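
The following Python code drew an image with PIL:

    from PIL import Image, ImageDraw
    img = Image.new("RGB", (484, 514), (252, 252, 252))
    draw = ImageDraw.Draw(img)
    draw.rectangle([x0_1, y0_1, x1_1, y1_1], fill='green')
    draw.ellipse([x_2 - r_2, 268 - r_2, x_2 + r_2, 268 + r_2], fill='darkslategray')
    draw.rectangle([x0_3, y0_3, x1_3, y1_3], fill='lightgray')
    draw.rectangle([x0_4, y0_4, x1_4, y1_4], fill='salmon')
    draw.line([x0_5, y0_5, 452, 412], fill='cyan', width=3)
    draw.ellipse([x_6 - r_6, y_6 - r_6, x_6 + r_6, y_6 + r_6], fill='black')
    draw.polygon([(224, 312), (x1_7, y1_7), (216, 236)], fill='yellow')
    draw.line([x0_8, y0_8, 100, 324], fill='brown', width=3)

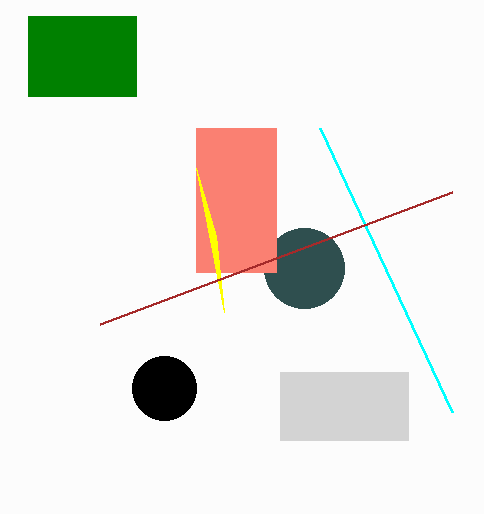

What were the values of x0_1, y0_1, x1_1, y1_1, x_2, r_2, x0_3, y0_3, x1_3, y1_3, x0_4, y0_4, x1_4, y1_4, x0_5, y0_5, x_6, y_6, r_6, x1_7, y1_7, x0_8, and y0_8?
x0_1 = 28, y0_1 = 16, x1_1 = 136, y1_1 = 96, x_2 = 304, r_2 = 40, x0_3 = 280, y0_3 = 372, x1_3 = 408, y1_3 = 440, x0_4 = 196, y0_4 = 128, x1_4 = 276, y1_4 = 272, x0_5 = 320, y0_5 = 128, x_6 = 164, y_6 = 388, r_6 = 32, x1_7 = 196, y1_7 = 168, x0_8 = 452, y0_8 = 192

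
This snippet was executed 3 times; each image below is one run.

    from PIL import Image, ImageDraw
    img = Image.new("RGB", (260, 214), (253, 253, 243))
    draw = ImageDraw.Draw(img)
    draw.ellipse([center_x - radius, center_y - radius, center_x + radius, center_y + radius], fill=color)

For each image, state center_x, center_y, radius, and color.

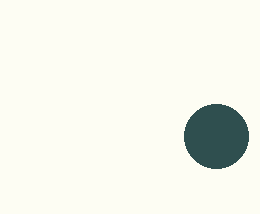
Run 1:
center_x = 216; center_y = 136; radius = 32; color = 'darkslategray'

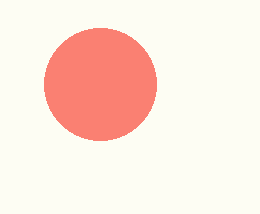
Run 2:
center_x = 100, center_y = 84, radius = 56, color = 'salmon'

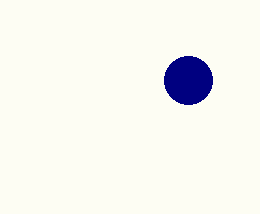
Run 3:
center_x = 188
center_y = 80
radius = 24
color = 'navy'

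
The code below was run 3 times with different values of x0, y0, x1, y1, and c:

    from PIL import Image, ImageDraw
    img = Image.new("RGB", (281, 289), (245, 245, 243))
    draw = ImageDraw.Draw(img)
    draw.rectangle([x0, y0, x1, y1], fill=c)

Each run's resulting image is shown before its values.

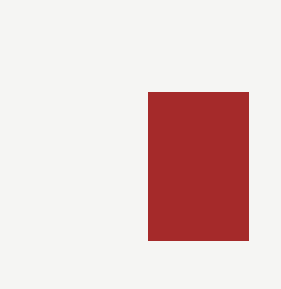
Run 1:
x0 = 148
y0 = 92
x1 = 248
y1 = 240
c = 'brown'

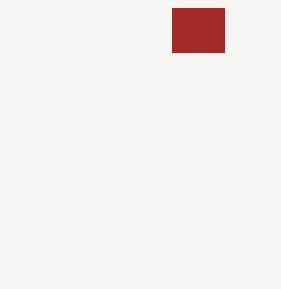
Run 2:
x0 = 172; y0 = 8; x1 = 224; y1 = 52; c = 'brown'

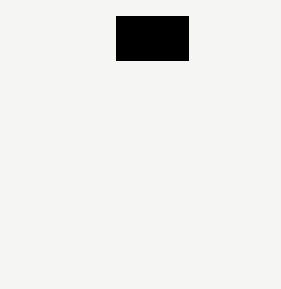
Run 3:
x0 = 116; y0 = 16; x1 = 188; y1 = 60; c = 'black'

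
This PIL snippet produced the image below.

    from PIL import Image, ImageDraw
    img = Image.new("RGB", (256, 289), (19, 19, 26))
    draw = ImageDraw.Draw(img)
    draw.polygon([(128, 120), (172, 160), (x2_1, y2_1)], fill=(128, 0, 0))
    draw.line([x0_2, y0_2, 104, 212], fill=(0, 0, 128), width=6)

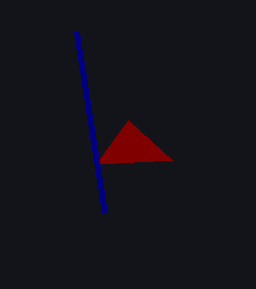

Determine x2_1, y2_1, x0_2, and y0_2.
x2_1 = 96
y2_1 = 164
x0_2 = 76
y0_2 = 32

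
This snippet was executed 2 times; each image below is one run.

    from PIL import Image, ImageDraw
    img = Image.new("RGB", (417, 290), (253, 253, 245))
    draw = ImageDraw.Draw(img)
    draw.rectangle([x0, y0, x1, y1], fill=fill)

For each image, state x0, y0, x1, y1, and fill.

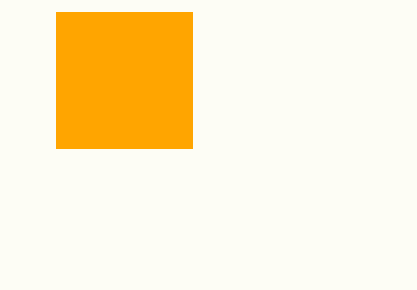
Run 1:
x0 = 56
y0 = 12
x1 = 192
y1 = 148
fill = 'orange'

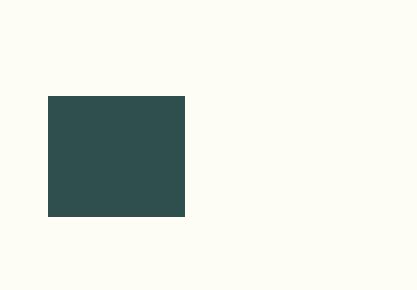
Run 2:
x0 = 48
y0 = 96
x1 = 184
y1 = 216
fill = 'darkslategray'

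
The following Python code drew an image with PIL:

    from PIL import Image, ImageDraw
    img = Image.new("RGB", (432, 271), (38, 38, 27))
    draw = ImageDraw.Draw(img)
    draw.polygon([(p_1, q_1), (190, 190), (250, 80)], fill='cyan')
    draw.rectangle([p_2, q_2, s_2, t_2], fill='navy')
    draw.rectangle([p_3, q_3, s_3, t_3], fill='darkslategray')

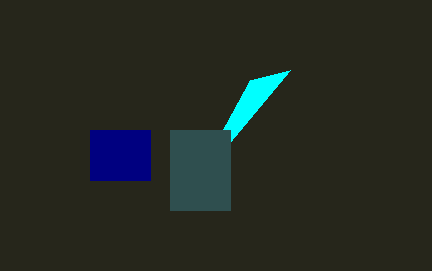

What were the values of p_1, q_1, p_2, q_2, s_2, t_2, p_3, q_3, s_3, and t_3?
p_1 = 290
q_1 = 70
p_2 = 90
q_2 = 130
s_2 = 150
t_2 = 180
p_3 = 170
q_3 = 130
s_3 = 230
t_3 = 210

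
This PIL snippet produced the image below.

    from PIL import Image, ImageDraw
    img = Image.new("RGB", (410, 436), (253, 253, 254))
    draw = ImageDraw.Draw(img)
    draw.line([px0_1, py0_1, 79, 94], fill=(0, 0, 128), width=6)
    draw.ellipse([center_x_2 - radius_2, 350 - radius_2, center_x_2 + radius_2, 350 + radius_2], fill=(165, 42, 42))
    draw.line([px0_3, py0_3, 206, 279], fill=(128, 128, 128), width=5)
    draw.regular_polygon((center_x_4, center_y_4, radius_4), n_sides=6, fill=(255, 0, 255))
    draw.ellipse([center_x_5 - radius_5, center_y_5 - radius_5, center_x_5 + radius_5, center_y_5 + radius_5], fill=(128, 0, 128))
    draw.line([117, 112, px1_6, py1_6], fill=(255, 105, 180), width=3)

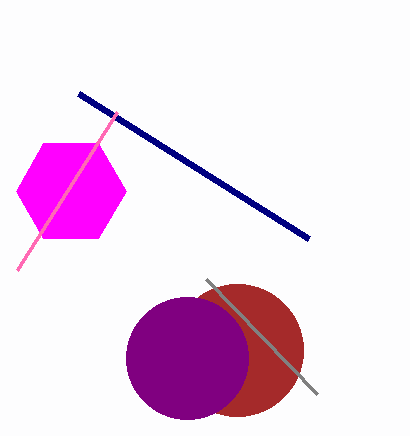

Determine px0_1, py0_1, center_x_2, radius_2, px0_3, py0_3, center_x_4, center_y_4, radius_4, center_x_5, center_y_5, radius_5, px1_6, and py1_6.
px0_1 = 309; py0_1 = 239; center_x_2 = 237; radius_2 = 66; px0_3 = 317; py0_3 = 394; center_x_4 = 71; center_y_4 = 191; radius_4 = 55; center_x_5 = 187; center_y_5 = 358; radius_5 = 61; px1_6 = 17; py1_6 = 270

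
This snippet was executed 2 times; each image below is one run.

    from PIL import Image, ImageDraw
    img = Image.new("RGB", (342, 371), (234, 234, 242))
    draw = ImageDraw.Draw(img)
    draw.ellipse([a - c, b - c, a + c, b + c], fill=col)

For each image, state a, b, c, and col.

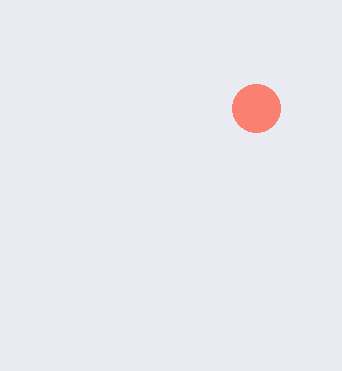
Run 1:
a = 256; b = 108; c = 24; col = 'salmon'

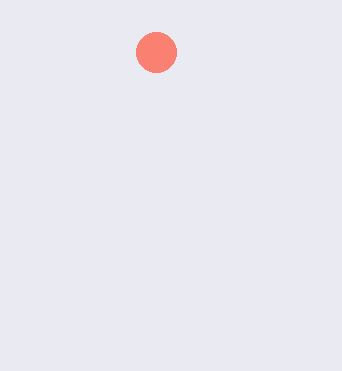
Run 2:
a = 156; b = 52; c = 20; col = 'salmon'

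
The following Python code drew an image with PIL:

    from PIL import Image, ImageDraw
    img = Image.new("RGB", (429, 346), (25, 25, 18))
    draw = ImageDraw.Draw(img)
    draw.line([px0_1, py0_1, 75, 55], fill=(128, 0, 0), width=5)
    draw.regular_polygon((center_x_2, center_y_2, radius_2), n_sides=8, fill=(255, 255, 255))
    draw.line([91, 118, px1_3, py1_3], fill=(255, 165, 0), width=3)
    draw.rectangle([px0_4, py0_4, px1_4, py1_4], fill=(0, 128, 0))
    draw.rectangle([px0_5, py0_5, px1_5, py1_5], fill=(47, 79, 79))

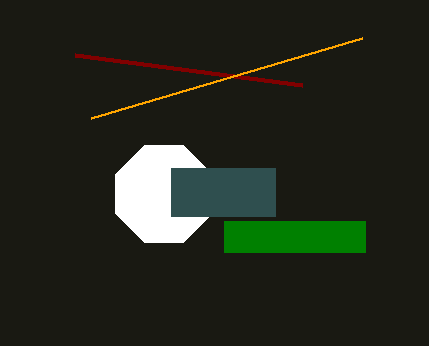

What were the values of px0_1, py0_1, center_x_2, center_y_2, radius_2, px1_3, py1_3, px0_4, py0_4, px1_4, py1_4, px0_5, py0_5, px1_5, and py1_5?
px0_1 = 302, py0_1 = 85, center_x_2 = 164, center_y_2 = 194, radius_2 = 52, px1_3 = 362, py1_3 = 38, px0_4 = 224, py0_4 = 221, px1_4 = 365, py1_4 = 252, px0_5 = 171, py0_5 = 168, px1_5 = 275, py1_5 = 216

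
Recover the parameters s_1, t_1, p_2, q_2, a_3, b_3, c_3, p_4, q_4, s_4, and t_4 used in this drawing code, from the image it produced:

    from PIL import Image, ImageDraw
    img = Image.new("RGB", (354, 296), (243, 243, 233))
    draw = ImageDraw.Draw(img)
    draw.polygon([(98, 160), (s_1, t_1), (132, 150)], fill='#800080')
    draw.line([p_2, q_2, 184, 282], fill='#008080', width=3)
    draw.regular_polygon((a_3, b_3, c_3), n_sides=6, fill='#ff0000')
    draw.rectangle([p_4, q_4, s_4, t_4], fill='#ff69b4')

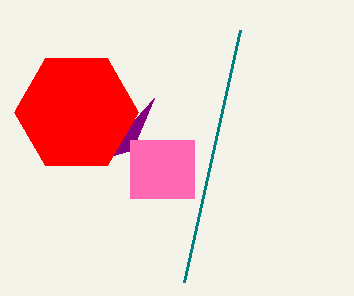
s_1 = 154; t_1 = 98; p_2 = 240; q_2 = 30; a_3 = 76; b_3 = 112; c_3 = 62; p_4 = 130; q_4 = 140; s_4 = 194; t_4 = 198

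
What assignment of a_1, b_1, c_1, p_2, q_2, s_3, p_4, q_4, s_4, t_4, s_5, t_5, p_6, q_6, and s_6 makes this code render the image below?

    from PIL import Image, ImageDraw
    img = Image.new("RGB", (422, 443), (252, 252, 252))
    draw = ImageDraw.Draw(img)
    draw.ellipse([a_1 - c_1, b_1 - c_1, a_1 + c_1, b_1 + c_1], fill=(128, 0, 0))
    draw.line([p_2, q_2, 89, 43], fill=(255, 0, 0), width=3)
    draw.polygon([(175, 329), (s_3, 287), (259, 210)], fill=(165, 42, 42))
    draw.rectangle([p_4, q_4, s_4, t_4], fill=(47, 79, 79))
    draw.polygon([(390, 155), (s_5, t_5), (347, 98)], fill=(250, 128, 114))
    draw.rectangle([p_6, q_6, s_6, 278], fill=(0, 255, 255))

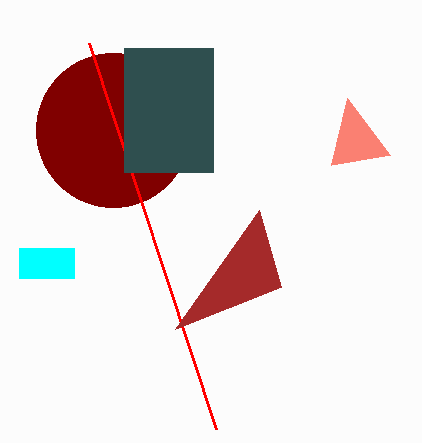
a_1 = 113; b_1 = 130; c_1 = 77; p_2 = 216; q_2 = 429; s_3 = 281; p_4 = 124; q_4 = 48; s_4 = 213; t_4 = 172; s_5 = 331; t_5 = 165; p_6 = 19; q_6 = 248; s_6 = 74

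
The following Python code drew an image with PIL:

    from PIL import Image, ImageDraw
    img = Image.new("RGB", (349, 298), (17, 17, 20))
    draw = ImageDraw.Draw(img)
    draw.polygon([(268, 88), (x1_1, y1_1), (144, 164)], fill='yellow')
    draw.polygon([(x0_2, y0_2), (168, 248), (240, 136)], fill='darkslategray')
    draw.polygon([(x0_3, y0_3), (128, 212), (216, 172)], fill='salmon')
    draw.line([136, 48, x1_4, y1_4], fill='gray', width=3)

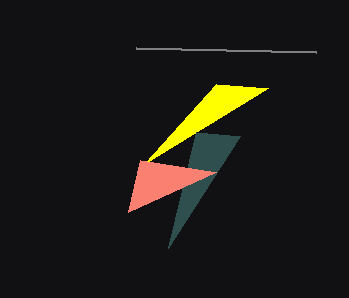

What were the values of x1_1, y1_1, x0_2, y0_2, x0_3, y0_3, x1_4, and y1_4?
x1_1 = 216, y1_1 = 84, x0_2 = 196, y0_2 = 132, x0_3 = 140, y0_3 = 160, x1_4 = 316, y1_4 = 52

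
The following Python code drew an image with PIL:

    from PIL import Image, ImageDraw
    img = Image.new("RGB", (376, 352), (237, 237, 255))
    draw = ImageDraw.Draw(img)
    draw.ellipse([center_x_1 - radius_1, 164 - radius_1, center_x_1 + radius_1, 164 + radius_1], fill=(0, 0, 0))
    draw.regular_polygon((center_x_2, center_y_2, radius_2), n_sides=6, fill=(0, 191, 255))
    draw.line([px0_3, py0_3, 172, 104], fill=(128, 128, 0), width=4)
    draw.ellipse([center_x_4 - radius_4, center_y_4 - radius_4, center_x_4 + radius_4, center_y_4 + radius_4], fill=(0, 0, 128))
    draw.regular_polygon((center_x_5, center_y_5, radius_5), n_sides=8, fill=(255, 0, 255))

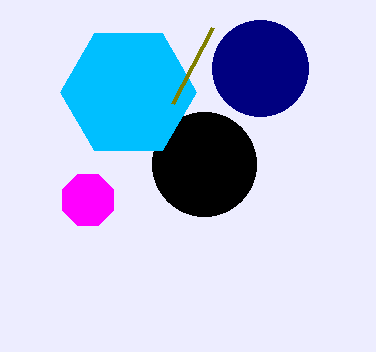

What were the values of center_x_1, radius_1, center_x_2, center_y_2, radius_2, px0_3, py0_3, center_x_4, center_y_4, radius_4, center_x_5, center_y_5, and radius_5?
center_x_1 = 204, radius_1 = 52, center_x_2 = 128, center_y_2 = 92, radius_2 = 68, px0_3 = 212, py0_3 = 28, center_x_4 = 260, center_y_4 = 68, radius_4 = 48, center_x_5 = 88, center_y_5 = 200, radius_5 = 28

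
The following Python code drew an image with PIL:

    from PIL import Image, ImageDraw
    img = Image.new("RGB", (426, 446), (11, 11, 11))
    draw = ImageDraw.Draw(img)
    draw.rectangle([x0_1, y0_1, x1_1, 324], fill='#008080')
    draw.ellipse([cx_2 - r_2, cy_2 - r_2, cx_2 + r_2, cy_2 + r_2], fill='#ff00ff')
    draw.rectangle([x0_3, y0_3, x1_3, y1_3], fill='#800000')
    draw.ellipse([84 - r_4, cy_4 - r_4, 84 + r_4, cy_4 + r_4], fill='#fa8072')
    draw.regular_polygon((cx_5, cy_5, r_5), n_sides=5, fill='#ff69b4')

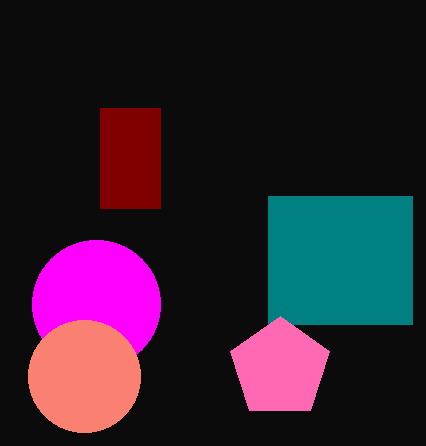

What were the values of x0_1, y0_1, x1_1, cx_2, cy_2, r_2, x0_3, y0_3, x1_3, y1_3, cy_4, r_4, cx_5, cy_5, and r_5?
x0_1 = 268, y0_1 = 196, x1_1 = 412, cx_2 = 96, cy_2 = 304, r_2 = 64, x0_3 = 100, y0_3 = 108, x1_3 = 160, y1_3 = 208, cy_4 = 376, r_4 = 56, cx_5 = 280, cy_5 = 368, r_5 = 52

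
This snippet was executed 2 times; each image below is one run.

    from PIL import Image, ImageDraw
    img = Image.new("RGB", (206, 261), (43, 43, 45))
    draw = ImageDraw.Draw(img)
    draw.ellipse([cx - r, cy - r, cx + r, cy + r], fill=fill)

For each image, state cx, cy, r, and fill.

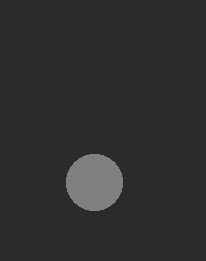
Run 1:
cx = 94
cy = 182
r = 28
fill = 'gray'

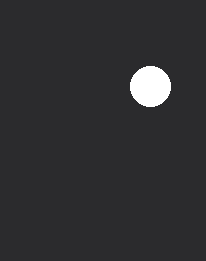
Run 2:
cx = 150, cy = 86, r = 20, fill = 'white'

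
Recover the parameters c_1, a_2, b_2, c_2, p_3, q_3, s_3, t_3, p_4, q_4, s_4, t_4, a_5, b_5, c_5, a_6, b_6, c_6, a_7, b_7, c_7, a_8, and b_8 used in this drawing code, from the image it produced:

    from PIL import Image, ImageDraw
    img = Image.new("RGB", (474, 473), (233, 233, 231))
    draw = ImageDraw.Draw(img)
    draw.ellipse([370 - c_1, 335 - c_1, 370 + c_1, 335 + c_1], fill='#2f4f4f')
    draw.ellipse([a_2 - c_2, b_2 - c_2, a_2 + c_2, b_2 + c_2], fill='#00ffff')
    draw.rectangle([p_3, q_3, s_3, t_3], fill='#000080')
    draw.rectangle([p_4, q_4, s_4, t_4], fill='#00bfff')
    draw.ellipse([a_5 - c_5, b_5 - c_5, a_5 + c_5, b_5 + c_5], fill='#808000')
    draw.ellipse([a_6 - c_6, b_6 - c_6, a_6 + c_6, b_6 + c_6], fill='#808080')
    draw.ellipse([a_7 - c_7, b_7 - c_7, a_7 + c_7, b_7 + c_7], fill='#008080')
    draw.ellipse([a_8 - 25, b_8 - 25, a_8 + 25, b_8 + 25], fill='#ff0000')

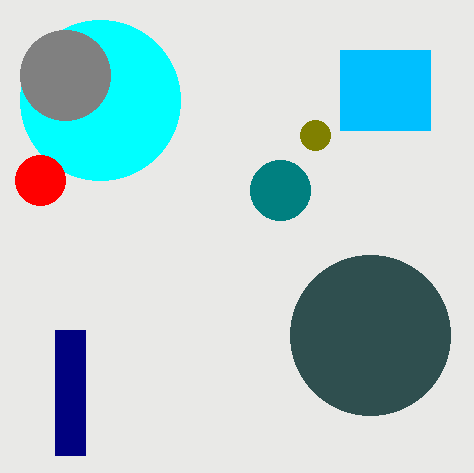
c_1 = 80, a_2 = 100, b_2 = 100, c_2 = 80, p_3 = 55, q_3 = 330, s_3 = 85, t_3 = 455, p_4 = 340, q_4 = 50, s_4 = 430, t_4 = 130, a_5 = 315, b_5 = 135, c_5 = 15, a_6 = 65, b_6 = 75, c_6 = 45, a_7 = 280, b_7 = 190, c_7 = 30, a_8 = 40, b_8 = 180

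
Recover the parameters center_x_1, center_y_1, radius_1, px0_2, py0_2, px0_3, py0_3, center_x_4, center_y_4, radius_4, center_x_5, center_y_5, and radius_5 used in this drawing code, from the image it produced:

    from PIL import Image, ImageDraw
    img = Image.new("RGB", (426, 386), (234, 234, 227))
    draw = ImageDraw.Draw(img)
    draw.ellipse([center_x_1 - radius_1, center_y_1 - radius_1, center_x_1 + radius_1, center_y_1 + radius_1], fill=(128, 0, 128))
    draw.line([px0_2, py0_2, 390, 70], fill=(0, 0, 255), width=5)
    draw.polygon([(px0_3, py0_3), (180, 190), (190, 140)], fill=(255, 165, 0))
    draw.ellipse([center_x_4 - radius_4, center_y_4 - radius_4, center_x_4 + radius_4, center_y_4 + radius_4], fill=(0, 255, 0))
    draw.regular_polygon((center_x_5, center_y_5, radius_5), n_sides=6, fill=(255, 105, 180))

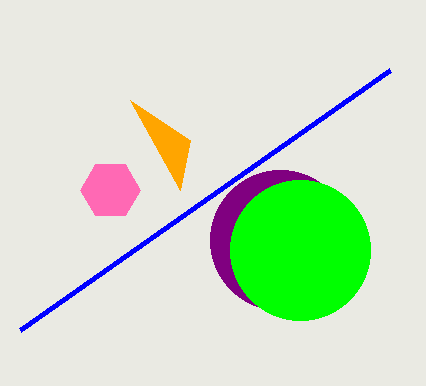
center_x_1 = 280; center_y_1 = 240; radius_1 = 70; px0_2 = 20; py0_2 = 330; px0_3 = 130; py0_3 = 100; center_x_4 = 300; center_y_4 = 250; radius_4 = 70; center_x_5 = 110; center_y_5 = 190; radius_5 = 30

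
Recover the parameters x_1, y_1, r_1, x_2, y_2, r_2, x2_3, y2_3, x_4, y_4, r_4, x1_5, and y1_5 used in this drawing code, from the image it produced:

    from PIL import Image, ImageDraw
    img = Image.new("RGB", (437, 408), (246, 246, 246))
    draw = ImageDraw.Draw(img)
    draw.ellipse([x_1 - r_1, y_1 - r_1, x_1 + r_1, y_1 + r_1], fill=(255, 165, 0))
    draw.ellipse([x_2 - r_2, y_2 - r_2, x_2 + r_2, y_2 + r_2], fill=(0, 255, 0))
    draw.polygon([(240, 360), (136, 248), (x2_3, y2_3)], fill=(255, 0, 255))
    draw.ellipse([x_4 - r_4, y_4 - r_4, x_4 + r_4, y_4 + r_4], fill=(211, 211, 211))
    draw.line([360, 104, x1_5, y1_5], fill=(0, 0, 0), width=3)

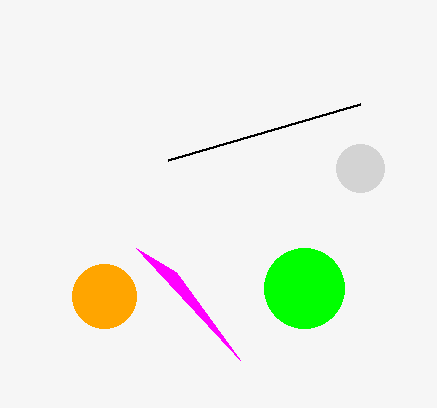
x_1 = 104; y_1 = 296; r_1 = 32; x_2 = 304; y_2 = 288; r_2 = 40; x2_3 = 176; y2_3 = 272; x_4 = 360; y_4 = 168; r_4 = 24; x1_5 = 168; y1_5 = 160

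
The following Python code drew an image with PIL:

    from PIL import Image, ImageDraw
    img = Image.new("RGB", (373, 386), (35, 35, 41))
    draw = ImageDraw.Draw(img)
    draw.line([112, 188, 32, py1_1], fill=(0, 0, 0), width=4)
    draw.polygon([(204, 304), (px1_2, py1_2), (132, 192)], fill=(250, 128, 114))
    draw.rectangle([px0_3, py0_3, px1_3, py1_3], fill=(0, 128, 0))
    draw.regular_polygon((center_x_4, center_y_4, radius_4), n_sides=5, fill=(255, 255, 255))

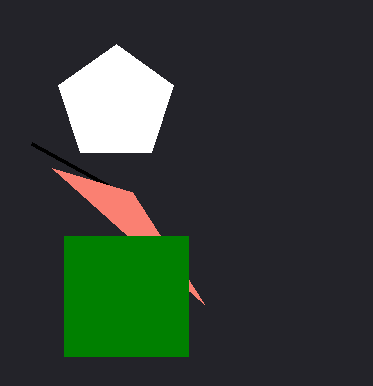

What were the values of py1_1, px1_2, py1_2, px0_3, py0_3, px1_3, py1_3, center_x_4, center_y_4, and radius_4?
py1_1 = 144
px1_2 = 52
py1_2 = 168
px0_3 = 64
py0_3 = 236
px1_3 = 188
py1_3 = 356
center_x_4 = 116
center_y_4 = 104
radius_4 = 60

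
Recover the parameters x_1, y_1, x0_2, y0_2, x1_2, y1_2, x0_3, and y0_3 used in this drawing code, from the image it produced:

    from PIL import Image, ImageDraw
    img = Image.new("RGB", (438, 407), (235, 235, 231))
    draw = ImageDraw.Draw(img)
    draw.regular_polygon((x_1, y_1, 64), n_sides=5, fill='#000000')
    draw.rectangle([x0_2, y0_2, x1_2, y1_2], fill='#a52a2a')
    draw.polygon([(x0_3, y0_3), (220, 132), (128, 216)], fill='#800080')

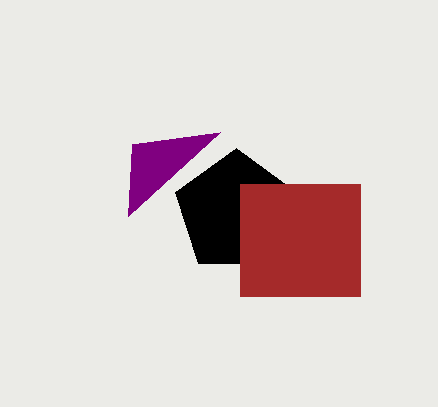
x_1 = 236, y_1 = 212, x0_2 = 240, y0_2 = 184, x1_2 = 360, y1_2 = 296, x0_3 = 132, y0_3 = 144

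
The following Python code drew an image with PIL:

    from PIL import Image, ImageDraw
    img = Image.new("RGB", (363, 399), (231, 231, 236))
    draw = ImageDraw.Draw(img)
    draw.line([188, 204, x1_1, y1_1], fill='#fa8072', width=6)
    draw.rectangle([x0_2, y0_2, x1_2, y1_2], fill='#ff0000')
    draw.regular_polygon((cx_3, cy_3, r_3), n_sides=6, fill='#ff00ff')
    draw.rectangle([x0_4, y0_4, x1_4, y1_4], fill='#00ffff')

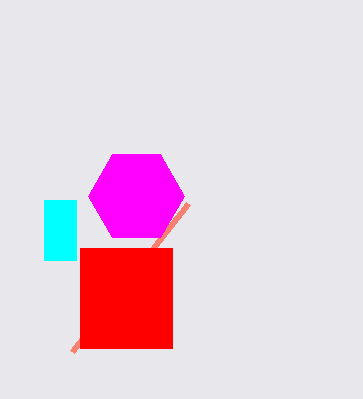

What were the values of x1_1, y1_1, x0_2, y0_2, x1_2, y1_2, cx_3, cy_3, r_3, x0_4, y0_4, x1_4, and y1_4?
x1_1 = 72, y1_1 = 352, x0_2 = 80, y0_2 = 248, x1_2 = 172, y1_2 = 348, cx_3 = 136, cy_3 = 196, r_3 = 48, x0_4 = 44, y0_4 = 200, x1_4 = 76, y1_4 = 260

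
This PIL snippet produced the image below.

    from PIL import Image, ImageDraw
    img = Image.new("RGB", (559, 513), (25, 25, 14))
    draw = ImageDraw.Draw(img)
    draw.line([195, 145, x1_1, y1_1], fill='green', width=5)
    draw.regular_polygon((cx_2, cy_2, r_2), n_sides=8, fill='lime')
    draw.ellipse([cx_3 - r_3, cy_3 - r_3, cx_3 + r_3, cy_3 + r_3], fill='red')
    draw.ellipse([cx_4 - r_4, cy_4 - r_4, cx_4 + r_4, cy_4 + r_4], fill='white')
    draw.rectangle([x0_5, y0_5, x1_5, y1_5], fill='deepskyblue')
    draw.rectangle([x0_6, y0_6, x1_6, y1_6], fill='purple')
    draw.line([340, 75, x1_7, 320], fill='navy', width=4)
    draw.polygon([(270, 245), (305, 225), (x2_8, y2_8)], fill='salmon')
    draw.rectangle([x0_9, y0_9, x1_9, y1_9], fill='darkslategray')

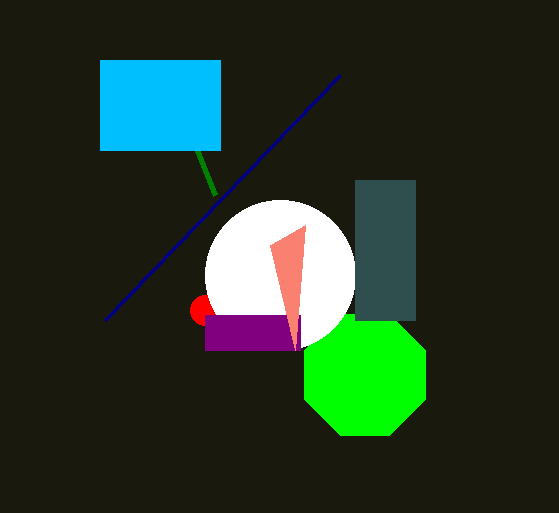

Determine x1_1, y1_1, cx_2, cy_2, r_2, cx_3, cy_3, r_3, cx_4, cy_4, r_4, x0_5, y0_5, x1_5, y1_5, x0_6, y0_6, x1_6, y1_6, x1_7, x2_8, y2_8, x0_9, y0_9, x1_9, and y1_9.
x1_1 = 215; y1_1 = 195; cx_2 = 365; cy_2 = 375; r_2 = 65; cx_3 = 205; cy_3 = 310; r_3 = 15; cx_4 = 280; cy_4 = 275; r_4 = 75; x0_5 = 100; y0_5 = 60; x1_5 = 220; y1_5 = 150; x0_6 = 205; y0_6 = 315; x1_6 = 300; y1_6 = 350; x1_7 = 105; x2_8 = 295; y2_8 = 350; x0_9 = 355; y0_9 = 180; x1_9 = 415; y1_9 = 320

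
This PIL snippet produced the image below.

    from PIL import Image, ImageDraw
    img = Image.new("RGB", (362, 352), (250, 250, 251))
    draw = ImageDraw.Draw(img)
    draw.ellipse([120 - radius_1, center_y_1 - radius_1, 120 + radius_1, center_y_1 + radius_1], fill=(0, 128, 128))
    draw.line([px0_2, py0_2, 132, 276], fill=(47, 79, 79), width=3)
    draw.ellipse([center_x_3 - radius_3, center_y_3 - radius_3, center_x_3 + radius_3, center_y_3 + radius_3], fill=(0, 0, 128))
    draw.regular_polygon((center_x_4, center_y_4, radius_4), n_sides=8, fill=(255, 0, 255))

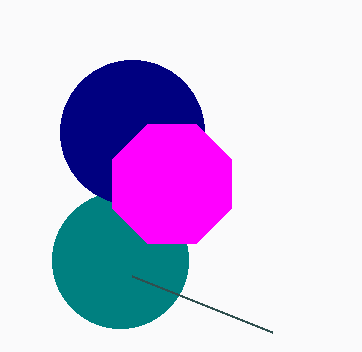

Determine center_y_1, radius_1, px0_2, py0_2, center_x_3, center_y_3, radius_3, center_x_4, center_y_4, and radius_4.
center_y_1 = 260; radius_1 = 68; px0_2 = 272; py0_2 = 332; center_x_3 = 132; center_y_3 = 132; radius_3 = 72; center_x_4 = 172; center_y_4 = 184; radius_4 = 64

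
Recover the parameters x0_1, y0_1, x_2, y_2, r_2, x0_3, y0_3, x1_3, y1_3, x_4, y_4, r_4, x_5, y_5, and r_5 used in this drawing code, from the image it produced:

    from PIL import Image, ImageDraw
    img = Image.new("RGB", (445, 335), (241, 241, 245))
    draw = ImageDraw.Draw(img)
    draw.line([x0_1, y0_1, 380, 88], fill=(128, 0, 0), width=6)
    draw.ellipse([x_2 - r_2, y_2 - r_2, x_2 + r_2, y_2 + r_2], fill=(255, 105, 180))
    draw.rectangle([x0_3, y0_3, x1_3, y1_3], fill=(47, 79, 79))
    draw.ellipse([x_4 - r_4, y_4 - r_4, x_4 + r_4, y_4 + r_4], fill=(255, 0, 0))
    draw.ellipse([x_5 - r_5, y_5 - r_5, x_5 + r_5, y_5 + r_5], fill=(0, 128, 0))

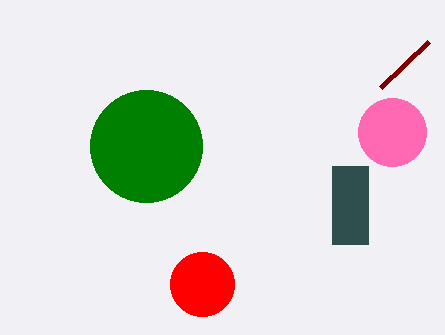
x0_1 = 428, y0_1 = 42, x_2 = 392, y_2 = 132, r_2 = 34, x0_3 = 332, y0_3 = 166, x1_3 = 368, y1_3 = 244, x_4 = 202, y_4 = 284, r_4 = 32, x_5 = 146, y_5 = 146, r_5 = 56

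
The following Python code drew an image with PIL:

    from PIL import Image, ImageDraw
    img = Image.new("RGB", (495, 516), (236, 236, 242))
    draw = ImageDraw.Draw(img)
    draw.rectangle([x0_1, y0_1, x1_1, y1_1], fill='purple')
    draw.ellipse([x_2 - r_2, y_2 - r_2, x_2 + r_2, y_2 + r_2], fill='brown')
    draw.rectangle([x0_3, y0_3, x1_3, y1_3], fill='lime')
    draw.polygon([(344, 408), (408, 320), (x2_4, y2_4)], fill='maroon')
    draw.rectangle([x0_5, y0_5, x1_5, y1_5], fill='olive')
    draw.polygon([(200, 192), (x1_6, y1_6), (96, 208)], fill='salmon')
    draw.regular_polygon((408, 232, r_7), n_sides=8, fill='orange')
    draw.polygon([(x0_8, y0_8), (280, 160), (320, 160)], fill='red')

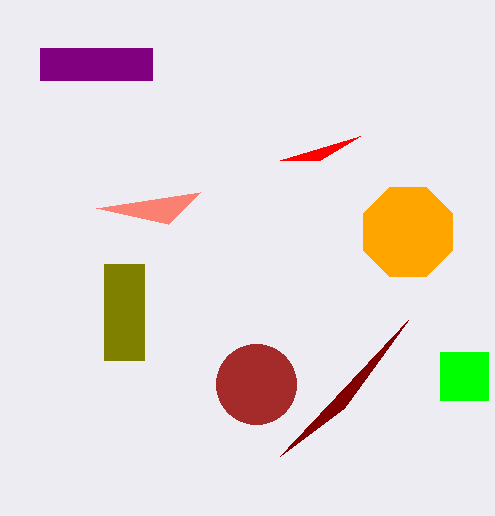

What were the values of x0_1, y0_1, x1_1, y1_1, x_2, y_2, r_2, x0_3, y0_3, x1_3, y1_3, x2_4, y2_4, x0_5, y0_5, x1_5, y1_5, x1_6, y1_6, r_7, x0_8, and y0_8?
x0_1 = 40
y0_1 = 48
x1_1 = 152
y1_1 = 80
x_2 = 256
y_2 = 384
r_2 = 40
x0_3 = 440
y0_3 = 352
x1_3 = 488
y1_3 = 400
x2_4 = 280
y2_4 = 456
x0_5 = 104
y0_5 = 264
x1_5 = 144
y1_5 = 360
x1_6 = 168
y1_6 = 224
r_7 = 48
x0_8 = 360
y0_8 = 136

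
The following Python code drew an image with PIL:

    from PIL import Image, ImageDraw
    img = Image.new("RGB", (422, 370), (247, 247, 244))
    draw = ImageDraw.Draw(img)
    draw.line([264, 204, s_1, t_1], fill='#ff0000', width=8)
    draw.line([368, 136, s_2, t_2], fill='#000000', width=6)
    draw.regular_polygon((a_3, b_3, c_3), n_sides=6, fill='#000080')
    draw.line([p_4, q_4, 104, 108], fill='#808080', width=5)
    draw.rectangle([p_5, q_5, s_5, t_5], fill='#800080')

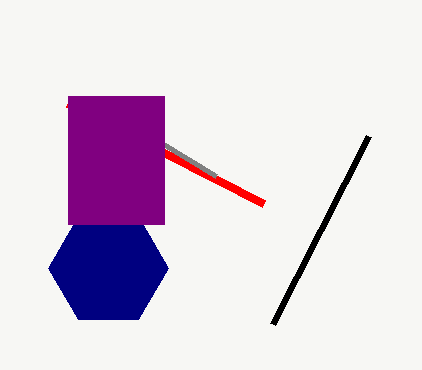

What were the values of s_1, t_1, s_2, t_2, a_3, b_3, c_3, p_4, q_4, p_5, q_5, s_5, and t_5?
s_1 = 68
t_1 = 104
s_2 = 272
t_2 = 324
a_3 = 108
b_3 = 268
c_3 = 60
p_4 = 216
q_4 = 176
p_5 = 68
q_5 = 96
s_5 = 164
t_5 = 224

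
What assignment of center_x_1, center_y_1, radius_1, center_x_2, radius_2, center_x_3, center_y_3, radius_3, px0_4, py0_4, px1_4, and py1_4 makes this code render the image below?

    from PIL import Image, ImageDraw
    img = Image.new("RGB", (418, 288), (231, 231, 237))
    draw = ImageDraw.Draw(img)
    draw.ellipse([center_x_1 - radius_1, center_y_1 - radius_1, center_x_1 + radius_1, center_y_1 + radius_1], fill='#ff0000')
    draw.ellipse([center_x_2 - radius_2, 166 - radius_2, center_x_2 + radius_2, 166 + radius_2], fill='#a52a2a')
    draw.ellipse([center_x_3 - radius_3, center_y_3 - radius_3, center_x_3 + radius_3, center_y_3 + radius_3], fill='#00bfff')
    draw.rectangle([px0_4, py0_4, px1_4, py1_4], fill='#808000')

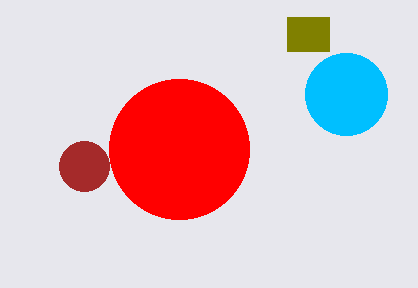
center_x_1 = 179; center_y_1 = 149; radius_1 = 70; center_x_2 = 84; radius_2 = 25; center_x_3 = 346; center_y_3 = 94; radius_3 = 41; px0_4 = 287; py0_4 = 17; px1_4 = 329; py1_4 = 51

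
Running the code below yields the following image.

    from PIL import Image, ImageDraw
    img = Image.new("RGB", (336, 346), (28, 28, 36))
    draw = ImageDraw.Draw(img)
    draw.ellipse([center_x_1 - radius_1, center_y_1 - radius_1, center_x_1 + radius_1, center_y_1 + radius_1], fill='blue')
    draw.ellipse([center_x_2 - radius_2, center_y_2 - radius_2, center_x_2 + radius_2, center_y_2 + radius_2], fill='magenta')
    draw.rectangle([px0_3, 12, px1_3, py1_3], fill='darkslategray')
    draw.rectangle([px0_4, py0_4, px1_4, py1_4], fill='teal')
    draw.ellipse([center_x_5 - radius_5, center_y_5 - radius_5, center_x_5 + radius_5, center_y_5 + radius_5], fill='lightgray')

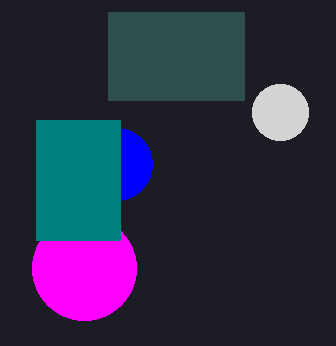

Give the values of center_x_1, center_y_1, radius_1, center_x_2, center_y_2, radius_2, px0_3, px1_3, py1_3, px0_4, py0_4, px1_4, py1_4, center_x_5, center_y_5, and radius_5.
center_x_1 = 116
center_y_1 = 164
radius_1 = 36
center_x_2 = 84
center_y_2 = 268
radius_2 = 52
px0_3 = 108
px1_3 = 244
py1_3 = 100
px0_4 = 36
py0_4 = 120
px1_4 = 120
py1_4 = 240
center_x_5 = 280
center_y_5 = 112
radius_5 = 28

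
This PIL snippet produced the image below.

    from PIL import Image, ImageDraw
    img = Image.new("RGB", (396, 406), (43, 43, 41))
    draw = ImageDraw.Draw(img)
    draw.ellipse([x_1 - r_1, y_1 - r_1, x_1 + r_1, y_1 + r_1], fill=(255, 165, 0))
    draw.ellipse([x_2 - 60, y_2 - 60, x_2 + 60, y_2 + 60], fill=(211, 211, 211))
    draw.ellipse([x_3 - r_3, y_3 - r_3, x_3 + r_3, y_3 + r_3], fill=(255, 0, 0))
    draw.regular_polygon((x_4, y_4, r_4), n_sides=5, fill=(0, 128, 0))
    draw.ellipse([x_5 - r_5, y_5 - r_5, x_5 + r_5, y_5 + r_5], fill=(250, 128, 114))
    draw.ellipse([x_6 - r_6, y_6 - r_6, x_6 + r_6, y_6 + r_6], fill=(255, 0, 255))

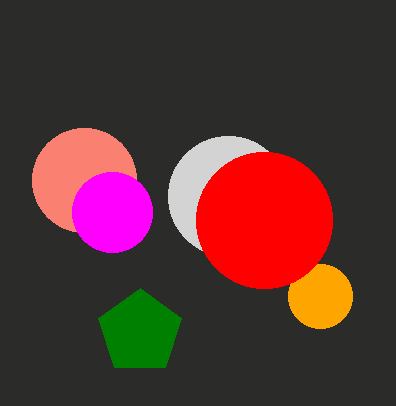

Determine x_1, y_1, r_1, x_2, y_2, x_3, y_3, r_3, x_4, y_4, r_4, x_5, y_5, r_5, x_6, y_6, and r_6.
x_1 = 320, y_1 = 296, r_1 = 32, x_2 = 228, y_2 = 196, x_3 = 264, y_3 = 220, r_3 = 68, x_4 = 140, y_4 = 332, r_4 = 44, x_5 = 84, y_5 = 180, r_5 = 52, x_6 = 112, y_6 = 212, r_6 = 40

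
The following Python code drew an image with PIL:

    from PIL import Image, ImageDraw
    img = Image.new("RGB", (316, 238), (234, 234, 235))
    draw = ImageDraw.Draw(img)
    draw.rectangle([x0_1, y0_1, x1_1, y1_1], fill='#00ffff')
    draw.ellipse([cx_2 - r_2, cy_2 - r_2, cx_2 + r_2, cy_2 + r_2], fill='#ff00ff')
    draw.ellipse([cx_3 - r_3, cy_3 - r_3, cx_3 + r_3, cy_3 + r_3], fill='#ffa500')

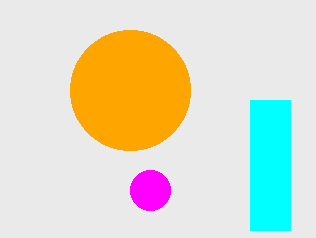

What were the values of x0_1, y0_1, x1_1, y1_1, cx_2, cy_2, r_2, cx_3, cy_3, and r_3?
x0_1 = 250, y0_1 = 100, x1_1 = 290, y1_1 = 230, cx_2 = 150, cy_2 = 190, r_2 = 20, cx_3 = 130, cy_3 = 90, r_3 = 60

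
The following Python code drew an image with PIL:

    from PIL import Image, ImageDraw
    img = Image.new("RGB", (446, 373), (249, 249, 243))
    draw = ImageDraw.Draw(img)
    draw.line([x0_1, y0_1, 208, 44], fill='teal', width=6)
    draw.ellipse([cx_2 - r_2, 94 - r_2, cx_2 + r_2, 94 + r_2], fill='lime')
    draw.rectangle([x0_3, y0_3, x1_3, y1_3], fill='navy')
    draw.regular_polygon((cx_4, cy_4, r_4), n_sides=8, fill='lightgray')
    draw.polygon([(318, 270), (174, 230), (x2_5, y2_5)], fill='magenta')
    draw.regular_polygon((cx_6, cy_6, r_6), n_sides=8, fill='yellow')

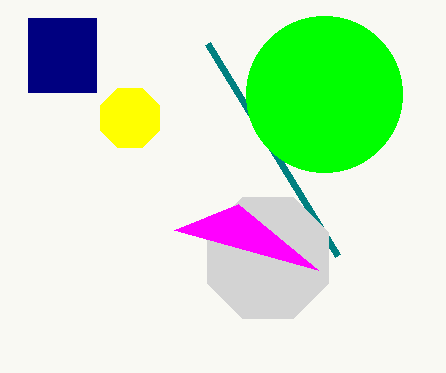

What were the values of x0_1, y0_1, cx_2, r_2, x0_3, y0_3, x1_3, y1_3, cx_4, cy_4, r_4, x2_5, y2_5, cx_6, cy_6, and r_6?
x0_1 = 338
y0_1 = 256
cx_2 = 324
r_2 = 78
x0_3 = 28
y0_3 = 18
x1_3 = 96
y1_3 = 92
cx_4 = 268
cy_4 = 258
r_4 = 66
x2_5 = 238
y2_5 = 204
cx_6 = 130
cy_6 = 118
r_6 = 32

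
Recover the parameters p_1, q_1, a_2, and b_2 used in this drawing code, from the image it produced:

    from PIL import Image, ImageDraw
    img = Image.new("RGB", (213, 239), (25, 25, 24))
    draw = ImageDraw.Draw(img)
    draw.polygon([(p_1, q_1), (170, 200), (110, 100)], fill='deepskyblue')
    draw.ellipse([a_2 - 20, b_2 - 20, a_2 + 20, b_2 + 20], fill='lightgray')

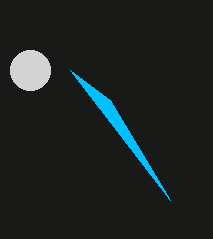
p_1 = 70; q_1 = 70; a_2 = 30; b_2 = 70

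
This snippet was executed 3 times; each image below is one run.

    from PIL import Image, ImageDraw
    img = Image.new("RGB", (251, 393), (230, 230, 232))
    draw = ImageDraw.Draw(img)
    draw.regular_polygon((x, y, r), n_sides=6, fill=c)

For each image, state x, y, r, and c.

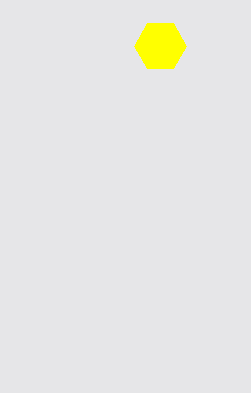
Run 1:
x = 160
y = 46
r = 26
c = 'yellow'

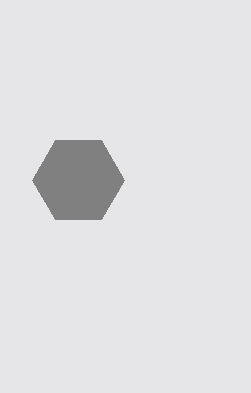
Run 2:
x = 78, y = 180, r = 46, c = 'gray'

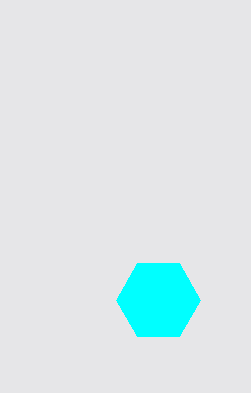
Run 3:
x = 158; y = 300; r = 42; c = 'cyan'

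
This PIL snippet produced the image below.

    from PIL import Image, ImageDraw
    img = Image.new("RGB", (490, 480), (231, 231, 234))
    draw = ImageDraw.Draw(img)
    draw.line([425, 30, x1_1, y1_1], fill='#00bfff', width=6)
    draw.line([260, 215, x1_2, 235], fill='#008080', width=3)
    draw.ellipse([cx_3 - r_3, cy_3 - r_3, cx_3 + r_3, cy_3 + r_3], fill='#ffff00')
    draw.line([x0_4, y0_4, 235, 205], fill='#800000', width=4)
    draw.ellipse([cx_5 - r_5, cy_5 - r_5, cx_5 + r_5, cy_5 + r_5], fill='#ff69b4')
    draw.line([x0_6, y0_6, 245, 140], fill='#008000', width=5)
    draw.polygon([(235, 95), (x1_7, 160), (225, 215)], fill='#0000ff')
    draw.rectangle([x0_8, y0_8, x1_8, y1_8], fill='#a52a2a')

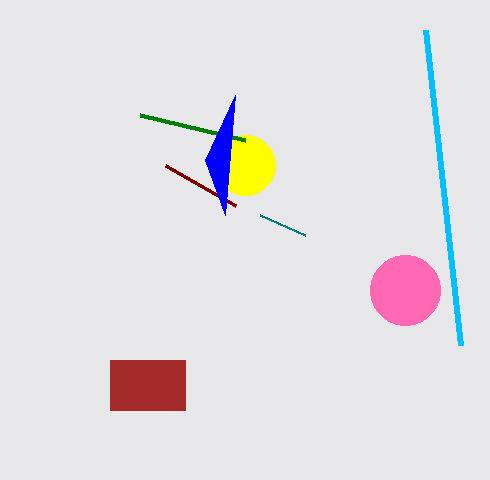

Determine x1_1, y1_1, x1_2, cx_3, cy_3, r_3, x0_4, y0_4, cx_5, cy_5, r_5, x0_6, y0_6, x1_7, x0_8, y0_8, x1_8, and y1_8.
x1_1 = 460
y1_1 = 345
x1_2 = 305
cx_3 = 245
cy_3 = 165
r_3 = 30
x0_4 = 165
y0_4 = 165
cx_5 = 405
cy_5 = 290
r_5 = 35
x0_6 = 140
y0_6 = 115
x1_7 = 205
x0_8 = 110
y0_8 = 360
x1_8 = 185
y1_8 = 410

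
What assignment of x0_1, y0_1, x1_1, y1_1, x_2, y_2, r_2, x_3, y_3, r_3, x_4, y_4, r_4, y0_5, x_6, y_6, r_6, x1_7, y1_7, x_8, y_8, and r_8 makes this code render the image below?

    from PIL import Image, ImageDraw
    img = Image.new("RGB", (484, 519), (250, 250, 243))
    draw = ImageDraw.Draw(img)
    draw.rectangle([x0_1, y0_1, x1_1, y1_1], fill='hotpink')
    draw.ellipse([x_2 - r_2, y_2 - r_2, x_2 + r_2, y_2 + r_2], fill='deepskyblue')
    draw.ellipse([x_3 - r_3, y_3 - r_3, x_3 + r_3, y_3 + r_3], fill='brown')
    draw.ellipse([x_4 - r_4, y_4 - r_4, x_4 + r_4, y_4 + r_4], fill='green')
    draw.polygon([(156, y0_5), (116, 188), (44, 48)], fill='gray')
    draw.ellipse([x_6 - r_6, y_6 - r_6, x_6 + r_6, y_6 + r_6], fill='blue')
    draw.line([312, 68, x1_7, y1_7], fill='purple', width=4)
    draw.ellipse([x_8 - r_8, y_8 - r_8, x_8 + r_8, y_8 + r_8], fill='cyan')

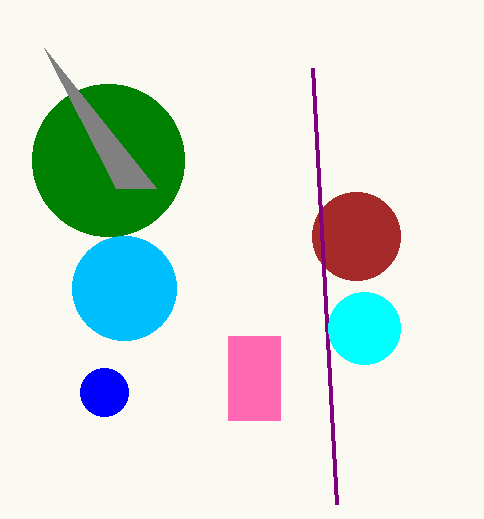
x0_1 = 228
y0_1 = 336
x1_1 = 280
y1_1 = 420
x_2 = 124
y_2 = 288
r_2 = 52
x_3 = 356
y_3 = 236
r_3 = 44
x_4 = 108
y_4 = 160
r_4 = 76
y0_5 = 188
x_6 = 104
y_6 = 392
r_6 = 24
x1_7 = 336
y1_7 = 504
x_8 = 364
y_8 = 328
r_8 = 36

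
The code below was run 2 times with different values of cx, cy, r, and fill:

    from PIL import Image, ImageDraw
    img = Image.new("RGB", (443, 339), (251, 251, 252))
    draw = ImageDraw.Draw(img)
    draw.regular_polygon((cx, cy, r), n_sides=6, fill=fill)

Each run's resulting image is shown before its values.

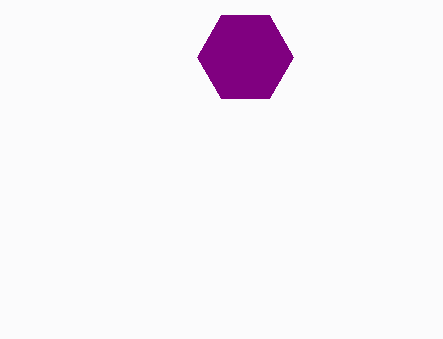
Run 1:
cx = 245; cy = 57; r = 48; fill = 'purple'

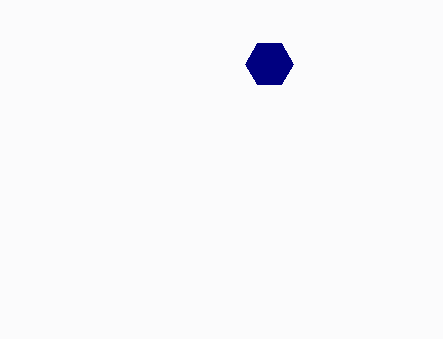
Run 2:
cx = 269, cy = 64, r = 24, fill = 'navy'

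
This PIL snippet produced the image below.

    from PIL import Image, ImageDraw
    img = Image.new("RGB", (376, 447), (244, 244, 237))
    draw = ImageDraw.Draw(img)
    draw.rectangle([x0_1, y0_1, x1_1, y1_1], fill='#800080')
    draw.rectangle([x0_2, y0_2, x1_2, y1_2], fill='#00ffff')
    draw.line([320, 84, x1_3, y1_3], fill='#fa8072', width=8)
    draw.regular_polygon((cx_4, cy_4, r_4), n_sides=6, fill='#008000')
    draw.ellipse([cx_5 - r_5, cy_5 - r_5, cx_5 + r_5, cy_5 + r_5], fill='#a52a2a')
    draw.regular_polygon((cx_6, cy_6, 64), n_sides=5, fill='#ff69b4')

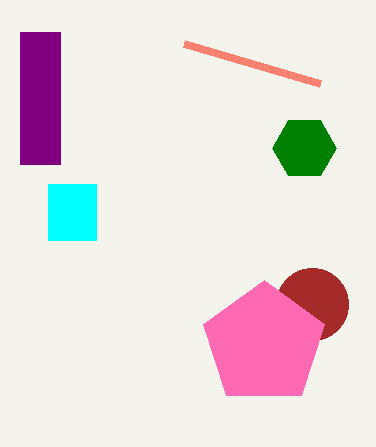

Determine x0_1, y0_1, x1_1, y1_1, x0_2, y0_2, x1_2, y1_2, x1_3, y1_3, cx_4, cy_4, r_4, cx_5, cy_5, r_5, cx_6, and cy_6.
x0_1 = 20
y0_1 = 32
x1_1 = 60
y1_1 = 164
x0_2 = 48
y0_2 = 184
x1_2 = 96
y1_2 = 240
x1_3 = 184
y1_3 = 44
cx_4 = 304
cy_4 = 148
r_4 = 32
cx_5 = 312
cy_5 = 304
r_5 = 36
cx_6 = 264
cy_6 = 344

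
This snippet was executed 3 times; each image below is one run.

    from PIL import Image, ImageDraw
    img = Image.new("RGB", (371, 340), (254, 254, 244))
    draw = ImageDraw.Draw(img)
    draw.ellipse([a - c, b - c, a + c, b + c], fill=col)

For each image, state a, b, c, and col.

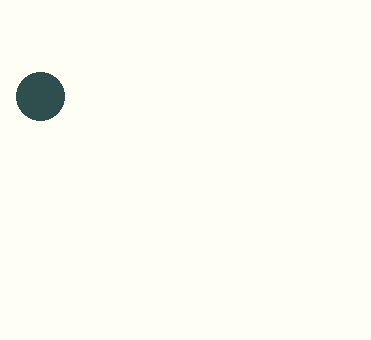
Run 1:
a = 40, b = 96, c = 24, col = 'darkslategray'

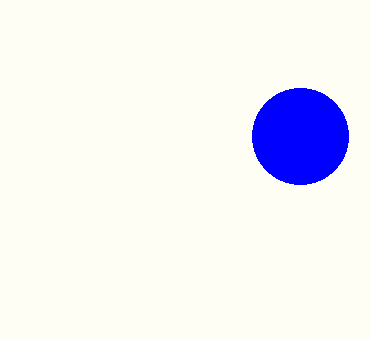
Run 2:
a = 300, b = 136, c = 48, col = 'blue'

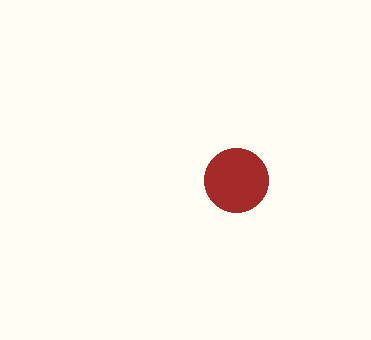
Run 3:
a = 236, b = 180, c = 32, col = 'brown'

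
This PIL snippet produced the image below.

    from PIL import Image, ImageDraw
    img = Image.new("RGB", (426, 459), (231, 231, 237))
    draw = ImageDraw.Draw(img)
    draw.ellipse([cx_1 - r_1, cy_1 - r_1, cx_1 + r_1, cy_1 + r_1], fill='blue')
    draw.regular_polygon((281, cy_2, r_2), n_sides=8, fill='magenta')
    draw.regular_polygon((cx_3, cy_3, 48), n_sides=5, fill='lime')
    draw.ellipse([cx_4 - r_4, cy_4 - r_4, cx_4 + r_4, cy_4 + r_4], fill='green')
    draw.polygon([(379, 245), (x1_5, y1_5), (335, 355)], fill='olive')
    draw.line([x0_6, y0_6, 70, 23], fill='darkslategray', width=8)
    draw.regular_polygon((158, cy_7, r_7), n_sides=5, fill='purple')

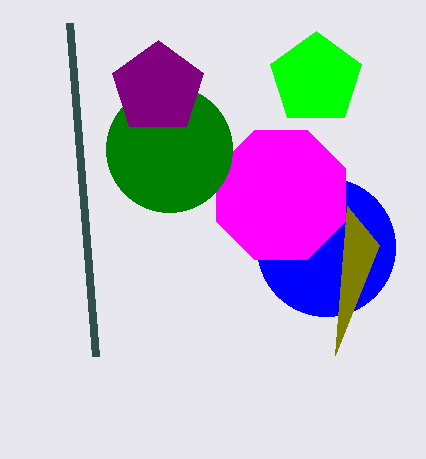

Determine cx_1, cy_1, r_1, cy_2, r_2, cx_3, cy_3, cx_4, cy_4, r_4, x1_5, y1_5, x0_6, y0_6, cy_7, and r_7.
cx_1 = 326
cy_1 = 247
r_1 = 69
cy_2 = 195
r_2 = 70
cx_3 = 316
cy_3 = 79
cx_4 = 169
cy_4 = 149
r_4 = 63
x1_5 = 347
y1_5 = 206
x0_6 = 96
y0_6 = 356
cy_7 = 88
r_7 = 48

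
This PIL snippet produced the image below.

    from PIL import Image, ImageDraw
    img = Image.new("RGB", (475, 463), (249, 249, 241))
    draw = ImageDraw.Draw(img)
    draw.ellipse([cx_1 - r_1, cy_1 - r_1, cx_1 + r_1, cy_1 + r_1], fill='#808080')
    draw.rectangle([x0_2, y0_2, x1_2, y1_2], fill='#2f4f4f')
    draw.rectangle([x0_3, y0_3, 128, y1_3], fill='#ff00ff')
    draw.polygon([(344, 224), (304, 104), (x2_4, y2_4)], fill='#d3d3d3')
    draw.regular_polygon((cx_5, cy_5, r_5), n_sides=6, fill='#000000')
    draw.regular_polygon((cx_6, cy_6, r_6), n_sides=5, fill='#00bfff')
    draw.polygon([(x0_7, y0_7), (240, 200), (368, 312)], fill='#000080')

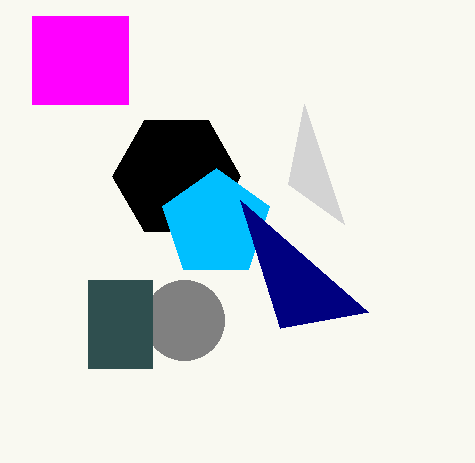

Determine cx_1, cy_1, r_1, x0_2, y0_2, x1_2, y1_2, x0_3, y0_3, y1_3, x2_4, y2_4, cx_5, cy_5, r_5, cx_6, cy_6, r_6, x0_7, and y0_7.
cx_1 = 184
cy_1 = 320
r_1 = 40
x0_2 = 88
y0_2 = 280
x1_2 = 152
y1_2 = 368
x0_3 = 32
y0_3 = 16
y1_3 = 104
x2_4 = 288
y2_4 = 184
cx_5 = 176
cy_5 = 176
r_5 = 64
cx_6 = 216
cy_6 = 224
r_6 = 56
x0_7 = 280
y0_7 = 328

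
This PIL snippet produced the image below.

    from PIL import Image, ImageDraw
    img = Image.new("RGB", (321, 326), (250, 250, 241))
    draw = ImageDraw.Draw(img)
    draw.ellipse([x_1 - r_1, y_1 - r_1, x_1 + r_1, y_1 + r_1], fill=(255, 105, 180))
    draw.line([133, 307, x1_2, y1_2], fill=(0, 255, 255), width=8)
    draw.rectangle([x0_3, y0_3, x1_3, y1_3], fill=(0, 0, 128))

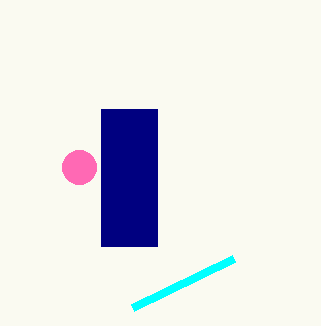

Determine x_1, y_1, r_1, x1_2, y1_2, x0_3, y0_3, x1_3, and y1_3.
x_1 = 79; y_1 = 167; r_1 = 17; x1_2 = 234; y1_2 = 258; x0_3 = 101; y0_3 = 109; x1_3 = 157; y1_3 = 246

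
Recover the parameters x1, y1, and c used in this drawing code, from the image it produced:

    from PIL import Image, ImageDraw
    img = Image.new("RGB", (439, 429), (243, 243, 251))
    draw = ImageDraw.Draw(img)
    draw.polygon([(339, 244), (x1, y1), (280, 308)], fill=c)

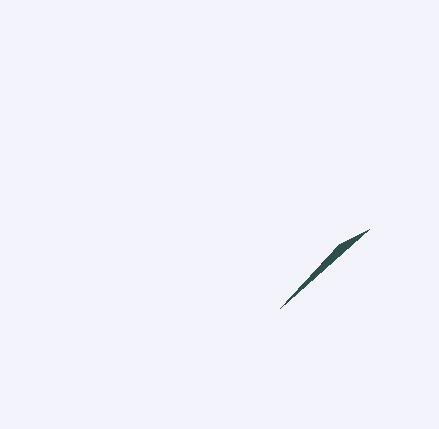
x1 = 369, y1 = 229, c = 'darkslategray'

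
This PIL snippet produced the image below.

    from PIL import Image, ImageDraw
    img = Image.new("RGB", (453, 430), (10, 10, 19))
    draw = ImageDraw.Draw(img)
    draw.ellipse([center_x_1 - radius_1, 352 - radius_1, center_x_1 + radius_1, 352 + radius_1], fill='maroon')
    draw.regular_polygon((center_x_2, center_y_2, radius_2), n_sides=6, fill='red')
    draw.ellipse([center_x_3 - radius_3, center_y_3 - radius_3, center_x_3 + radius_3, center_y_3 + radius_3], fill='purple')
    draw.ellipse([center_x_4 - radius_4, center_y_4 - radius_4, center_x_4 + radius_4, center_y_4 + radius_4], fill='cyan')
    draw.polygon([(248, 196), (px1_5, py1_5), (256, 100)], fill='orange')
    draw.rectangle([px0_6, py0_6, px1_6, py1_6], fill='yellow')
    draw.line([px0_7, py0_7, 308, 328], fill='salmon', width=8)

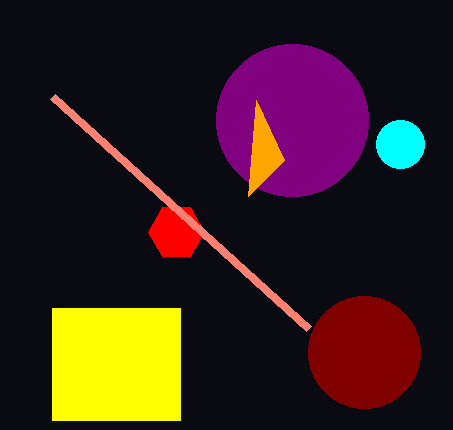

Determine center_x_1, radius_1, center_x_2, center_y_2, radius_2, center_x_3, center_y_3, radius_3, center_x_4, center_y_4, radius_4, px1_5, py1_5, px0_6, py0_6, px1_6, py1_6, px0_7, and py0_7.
center_x_1 = 364
radius_1 = 56
center_x_2 = 176
center_y_2 = 232
radius_2 = 28
center_x_3 = 292
center_y_3 = 120
radius_3 = 76
center_x_4 = 400
center_y_4 = 144
radius_4 = 24
px1_5 = 284
py1_5 = 160
px0_6 = 52
py0_6 = 308
px1_6 = 180
py1_6 = 420
px0_7 = 52
py0_7 = 96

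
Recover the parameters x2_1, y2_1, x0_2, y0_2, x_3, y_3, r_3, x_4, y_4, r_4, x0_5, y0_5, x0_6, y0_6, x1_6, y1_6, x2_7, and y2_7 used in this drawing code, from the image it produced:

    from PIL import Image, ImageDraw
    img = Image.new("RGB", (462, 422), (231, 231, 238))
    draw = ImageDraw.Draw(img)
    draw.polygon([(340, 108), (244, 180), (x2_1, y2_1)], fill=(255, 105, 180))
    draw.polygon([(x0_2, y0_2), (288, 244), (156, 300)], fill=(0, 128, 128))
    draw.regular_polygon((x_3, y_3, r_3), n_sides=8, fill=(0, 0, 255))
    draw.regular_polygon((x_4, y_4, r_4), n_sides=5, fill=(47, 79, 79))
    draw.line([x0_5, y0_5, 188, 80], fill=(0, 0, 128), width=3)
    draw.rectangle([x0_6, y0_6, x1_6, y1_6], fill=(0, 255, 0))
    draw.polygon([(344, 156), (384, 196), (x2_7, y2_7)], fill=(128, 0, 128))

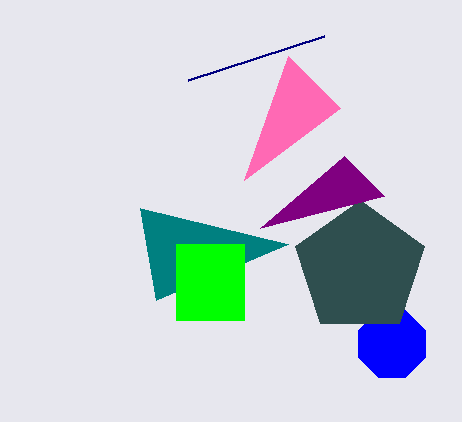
x2_1 = 288, y2_1 = 56, x0_2 = 140, y0_2 = 208, x_3 = 392, y_3 = 344, r_3 = 36, x_4 = 360, y_4 = 268, r_4 = 68, x0_5 = 324, y0_5 = 36, x0_6 = 176, y0_6 = 244, x1_6 = 244, y1_6 = 320, x2_7 = 260, y2_7 = 228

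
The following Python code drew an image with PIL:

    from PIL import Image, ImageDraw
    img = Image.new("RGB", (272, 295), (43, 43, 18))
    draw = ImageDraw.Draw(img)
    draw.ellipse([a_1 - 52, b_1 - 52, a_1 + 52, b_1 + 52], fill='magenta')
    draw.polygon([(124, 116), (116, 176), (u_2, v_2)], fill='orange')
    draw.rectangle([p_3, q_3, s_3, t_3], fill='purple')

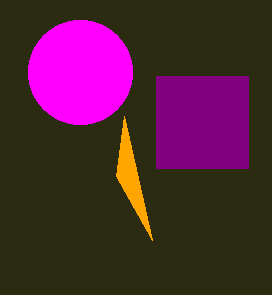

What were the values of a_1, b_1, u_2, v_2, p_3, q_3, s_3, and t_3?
a_1 = 80, b_1 = 72, u_2 = 152, v_2 = 240, p_3 = 156, q_3 = 76, s_3 = 248, t_3 = 168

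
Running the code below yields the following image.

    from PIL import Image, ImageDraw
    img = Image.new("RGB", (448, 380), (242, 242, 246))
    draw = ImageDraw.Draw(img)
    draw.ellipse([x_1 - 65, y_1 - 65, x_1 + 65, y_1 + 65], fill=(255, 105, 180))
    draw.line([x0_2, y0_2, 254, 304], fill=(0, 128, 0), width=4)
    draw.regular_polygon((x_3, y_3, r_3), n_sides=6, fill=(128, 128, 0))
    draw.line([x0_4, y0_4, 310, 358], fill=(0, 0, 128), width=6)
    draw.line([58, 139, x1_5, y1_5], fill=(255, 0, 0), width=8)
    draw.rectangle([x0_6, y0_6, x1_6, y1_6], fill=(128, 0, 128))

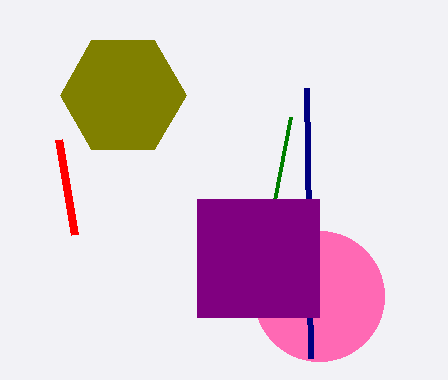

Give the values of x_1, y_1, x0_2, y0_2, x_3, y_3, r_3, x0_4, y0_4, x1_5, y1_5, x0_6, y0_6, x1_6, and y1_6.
x_1 = 319
y_1 = 296
x0_2 = 290
y0_2 = 117
x_3 = 123
y_3 = 95
r_3 = 63
x0_4 = 306
y0_4 = 88
x1_5 = 74
y1_5 = 234
x0_6 = 197
y0_6 = 199
x1_6 = 319
y1_6 = 317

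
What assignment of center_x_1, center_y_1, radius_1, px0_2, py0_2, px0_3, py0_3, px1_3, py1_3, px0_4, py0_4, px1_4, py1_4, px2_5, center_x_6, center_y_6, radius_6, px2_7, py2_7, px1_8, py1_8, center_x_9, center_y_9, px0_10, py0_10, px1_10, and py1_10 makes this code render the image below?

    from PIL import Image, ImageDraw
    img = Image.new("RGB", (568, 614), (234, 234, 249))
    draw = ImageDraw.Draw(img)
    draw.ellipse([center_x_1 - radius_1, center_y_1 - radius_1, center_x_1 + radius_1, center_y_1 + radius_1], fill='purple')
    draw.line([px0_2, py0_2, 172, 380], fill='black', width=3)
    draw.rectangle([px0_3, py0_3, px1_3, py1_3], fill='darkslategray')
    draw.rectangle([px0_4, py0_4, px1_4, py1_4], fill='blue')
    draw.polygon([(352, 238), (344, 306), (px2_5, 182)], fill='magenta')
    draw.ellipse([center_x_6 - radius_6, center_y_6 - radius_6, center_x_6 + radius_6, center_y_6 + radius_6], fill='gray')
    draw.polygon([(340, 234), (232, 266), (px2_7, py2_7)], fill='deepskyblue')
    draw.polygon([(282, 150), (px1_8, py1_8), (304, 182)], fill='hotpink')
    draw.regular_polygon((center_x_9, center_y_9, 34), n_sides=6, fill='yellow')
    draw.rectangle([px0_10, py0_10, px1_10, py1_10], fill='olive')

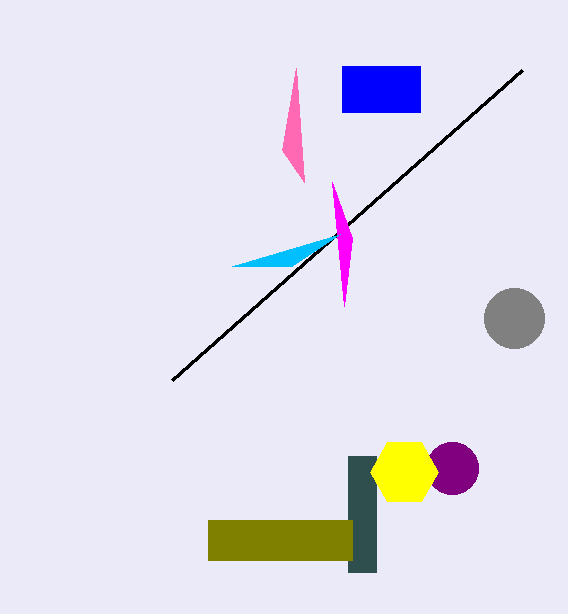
center_x_1 = 452, center_y_1 = 468, radius_1 = 26, px0_2 = 522, py0_2 = 70, px0_3 = 348, py0_3 = 456, px1_3 = 376, py1_3 = 572, px0_4 = 342, py0_4 = 66, px1_4 = 420, py1_4 = 112, px2_5 = 332, center_x_6 = 514, center_y_6 = 318, radius_6 = 30, px2_7 = 292, py2_7 = 266, px1_8 = 296, py1_8 = 68, center_x_9 = 404, center_y_9 = 472, px0_10 = 208, py0_10 = 520, px1_10 = 352, py1_10 = 560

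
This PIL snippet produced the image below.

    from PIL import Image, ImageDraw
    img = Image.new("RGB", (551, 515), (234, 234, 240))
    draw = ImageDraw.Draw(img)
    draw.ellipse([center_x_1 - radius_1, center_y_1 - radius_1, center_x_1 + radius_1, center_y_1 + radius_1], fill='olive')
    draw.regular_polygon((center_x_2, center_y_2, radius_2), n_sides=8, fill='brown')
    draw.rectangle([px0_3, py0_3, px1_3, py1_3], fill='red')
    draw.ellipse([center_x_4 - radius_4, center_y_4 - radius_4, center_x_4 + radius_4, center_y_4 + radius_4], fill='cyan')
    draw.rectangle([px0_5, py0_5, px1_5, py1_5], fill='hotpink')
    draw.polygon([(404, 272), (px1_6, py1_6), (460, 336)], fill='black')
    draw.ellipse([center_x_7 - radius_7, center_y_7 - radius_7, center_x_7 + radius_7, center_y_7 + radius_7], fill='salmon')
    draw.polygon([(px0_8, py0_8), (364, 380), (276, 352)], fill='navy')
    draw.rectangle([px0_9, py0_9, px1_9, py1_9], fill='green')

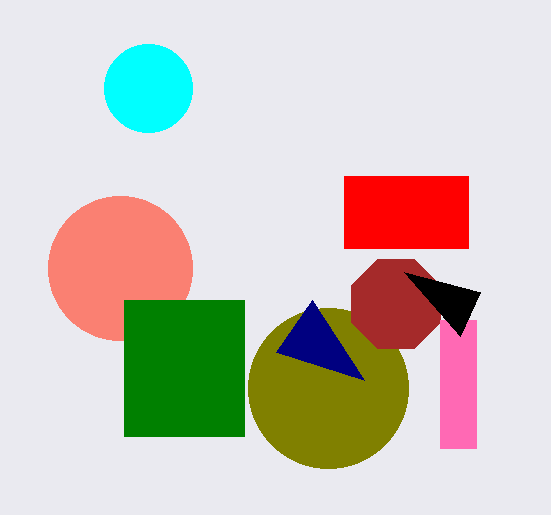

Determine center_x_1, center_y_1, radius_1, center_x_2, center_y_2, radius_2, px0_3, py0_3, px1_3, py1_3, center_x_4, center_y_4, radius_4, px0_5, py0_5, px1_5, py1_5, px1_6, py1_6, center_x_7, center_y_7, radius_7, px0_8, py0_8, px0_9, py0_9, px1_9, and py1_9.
center_x_1 = 328, center_y_1 = 388, radius_1 = 80, center_x_2 = 396, center_y_2 = 304, radius_2 = 48, px0_3 = 344, py0_3 = 176, px1_3 = 468, py1_3 = 248, center_x_4 = 148, center_y_4 = 88, radius_4 = 44, px0_5 = 440, py0_5 = 320, px1_5 = 476, py1_5 = 448, px1_6 = 480, py1_6 = 292, center_x_7 = 120, center_y_7 = 268, radius_7 = 72, px0_8 = 312, py0_8 = 300, px0_9 = 124, py0_9 = 300, px1_9 = 244, py1_9 = 436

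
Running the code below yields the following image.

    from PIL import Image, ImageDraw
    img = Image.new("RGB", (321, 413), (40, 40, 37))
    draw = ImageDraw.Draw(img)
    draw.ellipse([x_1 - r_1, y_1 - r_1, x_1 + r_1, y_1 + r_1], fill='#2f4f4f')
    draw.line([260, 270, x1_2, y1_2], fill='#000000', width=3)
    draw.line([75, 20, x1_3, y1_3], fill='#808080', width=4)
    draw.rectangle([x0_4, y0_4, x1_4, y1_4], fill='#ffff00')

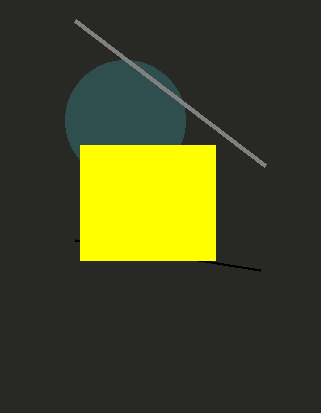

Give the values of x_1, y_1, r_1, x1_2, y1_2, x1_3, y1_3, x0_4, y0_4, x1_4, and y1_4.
x_1 = 125
y_1 = 120
r_1 = 60
x1_2 = 75
y1_2 = 240
x1_3 = 265
y1_3 = 165
x0_4 = 80
y0_4 = 145
x1_4 = 215
y1_4 = 260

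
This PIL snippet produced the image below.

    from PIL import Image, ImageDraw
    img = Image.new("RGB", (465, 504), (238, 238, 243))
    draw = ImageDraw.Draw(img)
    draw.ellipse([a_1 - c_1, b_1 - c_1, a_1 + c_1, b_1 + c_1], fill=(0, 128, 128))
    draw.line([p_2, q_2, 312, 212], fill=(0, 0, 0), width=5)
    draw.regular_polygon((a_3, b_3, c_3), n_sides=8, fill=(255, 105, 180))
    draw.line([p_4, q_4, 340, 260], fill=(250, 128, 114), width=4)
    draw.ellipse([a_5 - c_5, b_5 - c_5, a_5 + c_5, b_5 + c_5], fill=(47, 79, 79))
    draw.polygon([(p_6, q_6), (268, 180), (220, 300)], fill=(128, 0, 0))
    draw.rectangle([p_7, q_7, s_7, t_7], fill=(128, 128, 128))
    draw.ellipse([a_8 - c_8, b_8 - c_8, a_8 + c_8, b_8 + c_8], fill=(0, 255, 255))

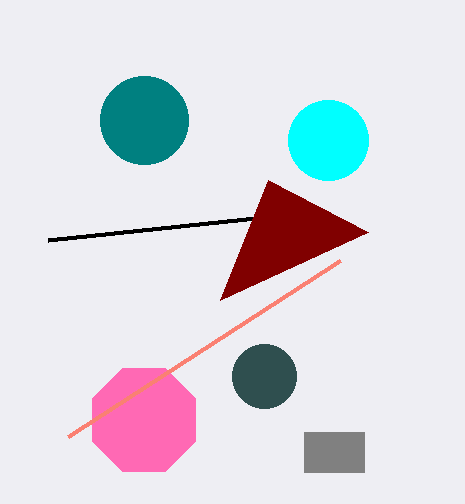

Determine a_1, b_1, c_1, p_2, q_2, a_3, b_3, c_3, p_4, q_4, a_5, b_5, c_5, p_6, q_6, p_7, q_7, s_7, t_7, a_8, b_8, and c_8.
a_1 = 144; b_1 = 120; c_1 = 44; p_2 = 48; q_2 = 240; a_3 = 144; b_3 = 420; c_3 = 56; p_4 = 68; q_4 = 436; a_5 = 264; b_5 = 376; c_5 = 32; p_6 = 368; q_6 = 232; p_7 = 304; q_7 = 432; s_7 = 364; t_7 = 472; a_8 = 328; b_8 = 140; c_8 = 40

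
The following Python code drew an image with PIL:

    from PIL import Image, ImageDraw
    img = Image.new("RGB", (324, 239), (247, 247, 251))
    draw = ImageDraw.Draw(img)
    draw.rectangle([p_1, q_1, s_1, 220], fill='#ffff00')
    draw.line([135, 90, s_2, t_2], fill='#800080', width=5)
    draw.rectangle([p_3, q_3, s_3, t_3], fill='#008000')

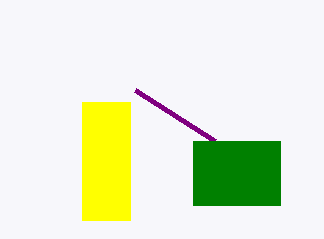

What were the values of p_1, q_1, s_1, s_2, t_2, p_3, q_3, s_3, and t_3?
p_1 = 82
q_1 = 102
s_1 = 130
s_2 = 215
t_2 = 141
p_3 = 193
q_3 = 141
s_3 = 280
t_3 = 205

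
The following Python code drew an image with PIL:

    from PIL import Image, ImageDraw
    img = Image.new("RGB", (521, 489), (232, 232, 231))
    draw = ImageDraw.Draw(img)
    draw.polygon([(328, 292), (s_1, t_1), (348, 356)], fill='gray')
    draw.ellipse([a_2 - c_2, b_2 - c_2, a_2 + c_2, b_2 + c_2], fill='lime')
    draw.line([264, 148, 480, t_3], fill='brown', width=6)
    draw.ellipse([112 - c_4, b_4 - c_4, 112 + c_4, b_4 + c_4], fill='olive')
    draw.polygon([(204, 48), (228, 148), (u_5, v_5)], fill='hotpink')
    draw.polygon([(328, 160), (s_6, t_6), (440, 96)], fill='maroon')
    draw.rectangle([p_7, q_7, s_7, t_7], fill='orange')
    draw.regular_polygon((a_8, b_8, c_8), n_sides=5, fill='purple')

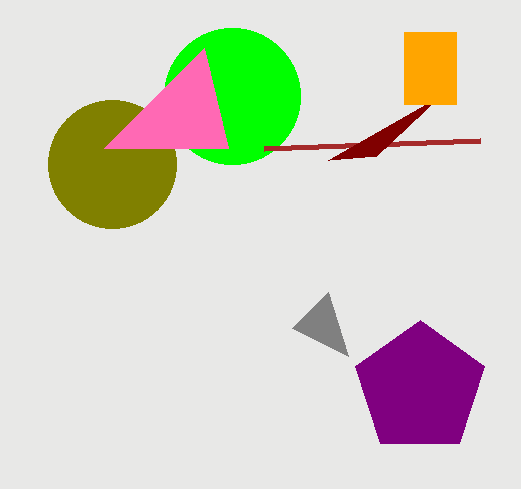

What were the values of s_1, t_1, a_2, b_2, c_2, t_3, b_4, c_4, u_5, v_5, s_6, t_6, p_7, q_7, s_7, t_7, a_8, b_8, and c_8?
s_1 = 292, t_1 = 328, a_2 = 232, b_2 = 96, c_2 = 68, t_3 = 140, b_4 = 164, c_4 = 64, u_5 = 104, v_5 = 148, s_6 = 376, t_6 = 156, p_7 = 404, q_7 = 32, s_7 = 456, t_7 = 104, a_8 = 420, b_8 = 388, c_8 = 68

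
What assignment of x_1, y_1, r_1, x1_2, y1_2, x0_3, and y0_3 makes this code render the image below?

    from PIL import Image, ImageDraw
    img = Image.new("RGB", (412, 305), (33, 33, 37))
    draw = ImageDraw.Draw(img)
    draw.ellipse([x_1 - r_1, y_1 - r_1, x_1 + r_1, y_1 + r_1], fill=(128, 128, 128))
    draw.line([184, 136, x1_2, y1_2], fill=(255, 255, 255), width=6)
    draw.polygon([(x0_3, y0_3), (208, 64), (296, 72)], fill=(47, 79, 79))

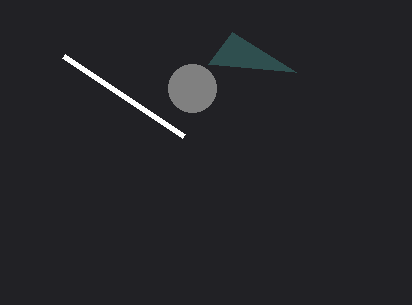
x_1 = 192; y_1 = 88; r_1 = 24; x1_2 = 64; y1_2 = 56; x0_3 = 232; y0_3 = 32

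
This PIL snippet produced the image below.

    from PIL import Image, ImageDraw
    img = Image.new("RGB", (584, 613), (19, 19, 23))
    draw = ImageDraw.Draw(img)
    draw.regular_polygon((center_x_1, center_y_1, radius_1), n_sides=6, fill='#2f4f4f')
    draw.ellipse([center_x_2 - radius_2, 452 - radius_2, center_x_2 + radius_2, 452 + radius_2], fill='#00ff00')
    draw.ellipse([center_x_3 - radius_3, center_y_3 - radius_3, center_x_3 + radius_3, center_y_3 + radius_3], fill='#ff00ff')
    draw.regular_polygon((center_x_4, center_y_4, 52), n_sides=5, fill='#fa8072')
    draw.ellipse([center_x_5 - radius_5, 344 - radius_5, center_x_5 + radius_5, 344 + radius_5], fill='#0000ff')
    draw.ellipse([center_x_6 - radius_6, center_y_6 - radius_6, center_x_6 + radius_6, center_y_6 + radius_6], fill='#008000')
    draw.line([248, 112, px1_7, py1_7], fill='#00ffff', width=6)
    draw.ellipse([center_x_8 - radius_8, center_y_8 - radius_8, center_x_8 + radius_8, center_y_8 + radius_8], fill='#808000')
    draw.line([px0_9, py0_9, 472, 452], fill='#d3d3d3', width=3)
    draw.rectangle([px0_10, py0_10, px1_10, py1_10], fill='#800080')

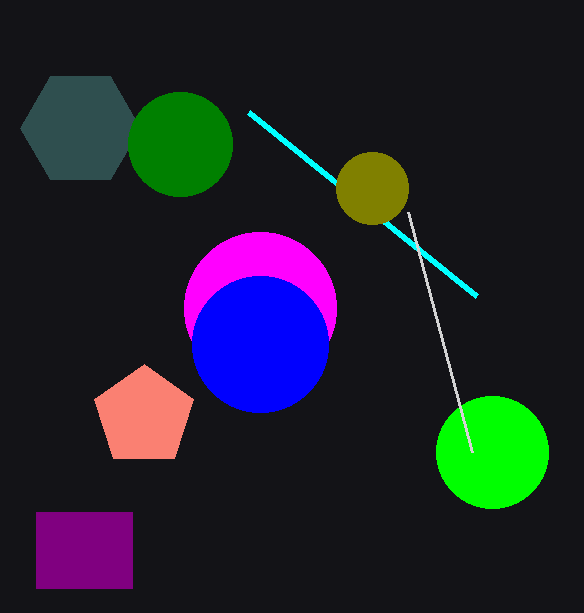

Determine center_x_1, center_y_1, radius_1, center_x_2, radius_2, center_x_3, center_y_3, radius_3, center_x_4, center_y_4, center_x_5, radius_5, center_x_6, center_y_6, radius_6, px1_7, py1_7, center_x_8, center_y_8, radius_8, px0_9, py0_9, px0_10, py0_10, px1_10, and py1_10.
center_x_1 = 80, center_y_1 = 128, radius_1 = 60, center_x_2 = 492, radius_2 = 56, center_x_3 = 260, center_y_3 = 308, radius_3 = 76, center_x_4 = 144, center_y_4 = 416, center_x_5 = 260, radius_5 = 68, center_x_6 = 180, center_y_6 = 144, radius_6 = 52, px1_7 = 476, py1_7 = 296, center_x_8 = 372, center_y_8 = 188, radius_8 = 36, px0_9 = 408, py0_9 = 212, px0_10 = 36, py0_10 = 512, px1_10 = 132, py1_10 = 588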